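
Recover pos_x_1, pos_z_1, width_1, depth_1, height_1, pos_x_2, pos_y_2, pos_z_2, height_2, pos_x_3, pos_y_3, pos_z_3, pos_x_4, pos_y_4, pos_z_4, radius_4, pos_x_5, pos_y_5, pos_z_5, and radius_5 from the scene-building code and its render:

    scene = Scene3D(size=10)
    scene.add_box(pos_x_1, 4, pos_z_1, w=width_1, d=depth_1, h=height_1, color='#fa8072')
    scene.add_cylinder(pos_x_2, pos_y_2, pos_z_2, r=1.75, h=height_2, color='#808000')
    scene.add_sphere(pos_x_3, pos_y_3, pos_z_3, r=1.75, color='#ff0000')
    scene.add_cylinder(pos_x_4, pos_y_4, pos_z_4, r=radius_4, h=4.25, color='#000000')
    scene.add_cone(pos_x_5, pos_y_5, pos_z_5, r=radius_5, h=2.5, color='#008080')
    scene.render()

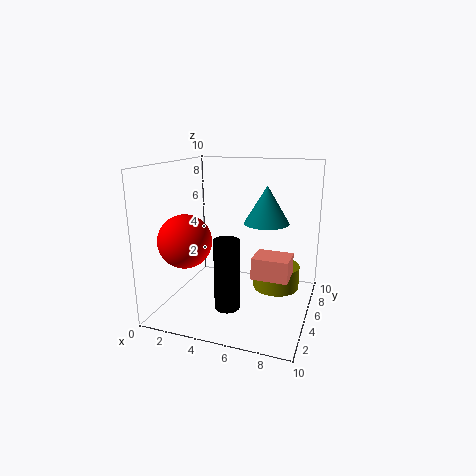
pos_x_1 = 6.25; pos_z_1 = 2.5; width_1 = 2.5; depth_1 = 2; height_1 = 1.5; pos_x_2 = 7.25; pos_y_2 = 7.5; pos_z_2 = 0.5; height_2 = 1.75; pos_x_3 = 2.25; pos_y_3 = 2.5; pos_z_3 = 5.25; pos_x_4 = 5.75; pos_y_4 = 1; pos_z_4 = 2; radius_4 = 0.75; pos_x_5 = 7; pos_y_5 = 5; pos_z_5 = 6.25; radius_5 = 1.5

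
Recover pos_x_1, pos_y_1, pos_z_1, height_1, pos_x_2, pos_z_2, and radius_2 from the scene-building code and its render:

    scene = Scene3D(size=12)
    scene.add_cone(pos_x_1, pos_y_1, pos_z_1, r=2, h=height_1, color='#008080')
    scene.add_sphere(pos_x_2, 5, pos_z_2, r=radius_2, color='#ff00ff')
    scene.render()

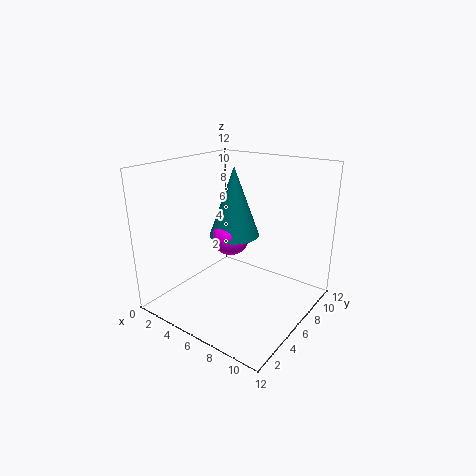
pos_x_1 = 6
pos_y_1 = 5.5
pos_z_1 = 6.5
height_1 = 5.5
pos_x_2 = 6
pos_z_2 = 6.5
radius_2 = 1.5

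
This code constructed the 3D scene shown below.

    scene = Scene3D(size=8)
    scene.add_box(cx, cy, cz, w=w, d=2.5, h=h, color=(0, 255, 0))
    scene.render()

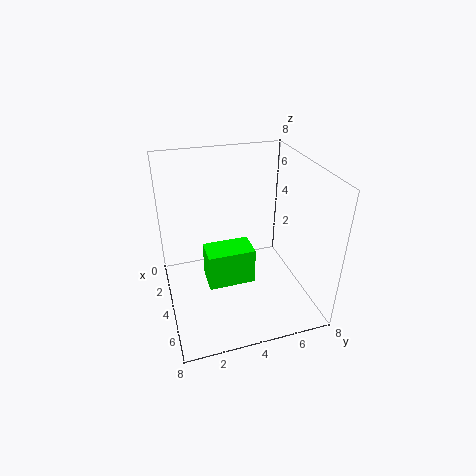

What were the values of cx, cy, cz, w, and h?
cx = 4; cy = 2; cz = 2; w = 1.5; h = 2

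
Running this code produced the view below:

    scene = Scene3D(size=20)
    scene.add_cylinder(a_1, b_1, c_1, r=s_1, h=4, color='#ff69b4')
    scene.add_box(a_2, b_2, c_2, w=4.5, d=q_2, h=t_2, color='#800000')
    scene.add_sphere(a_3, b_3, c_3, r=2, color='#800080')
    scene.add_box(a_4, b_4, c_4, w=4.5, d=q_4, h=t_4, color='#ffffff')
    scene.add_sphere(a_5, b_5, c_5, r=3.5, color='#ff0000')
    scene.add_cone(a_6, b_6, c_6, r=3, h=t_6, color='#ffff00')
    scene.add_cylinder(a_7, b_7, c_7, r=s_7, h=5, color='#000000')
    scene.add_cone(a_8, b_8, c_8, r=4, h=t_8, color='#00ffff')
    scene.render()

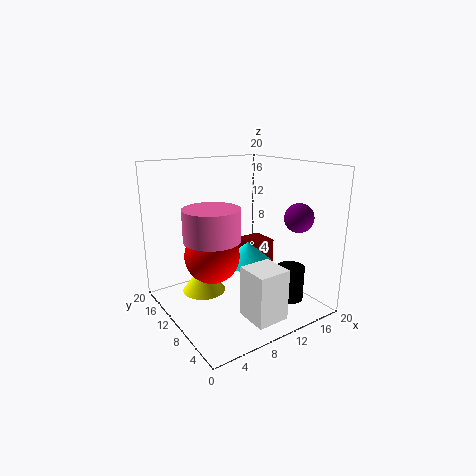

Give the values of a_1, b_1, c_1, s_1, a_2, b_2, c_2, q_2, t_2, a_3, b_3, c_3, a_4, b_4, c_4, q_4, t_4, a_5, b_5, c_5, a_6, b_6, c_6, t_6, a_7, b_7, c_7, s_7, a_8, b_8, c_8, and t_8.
a_1 = 4.5
b_1 = 7.5
c_1 = 11.5
s_1 = 3.5
a_2 = 15.5
b_2 = 14
c_2 = 0.5
q_2 = 4.5
t_2 = 6
a_3 = 16.5
b_3 = 5
c_3 = 13
a_4 = 8
b_4 = 2
c_4 = 0.5
q_4 = 4.5
t_4 = 7
a_5 = 5
b_5 = 8.5
c_5 = 9
a_6 = 5.5
b_6 = 12
c_6 = 2.5
t_6 = 4
a_7 = 16.5
b_7 = 6
c_7 = 0.5
s_7 = 2
a_8 = 15
b_8 = 14.5
c_8 = 3.5
t_8 = 3.5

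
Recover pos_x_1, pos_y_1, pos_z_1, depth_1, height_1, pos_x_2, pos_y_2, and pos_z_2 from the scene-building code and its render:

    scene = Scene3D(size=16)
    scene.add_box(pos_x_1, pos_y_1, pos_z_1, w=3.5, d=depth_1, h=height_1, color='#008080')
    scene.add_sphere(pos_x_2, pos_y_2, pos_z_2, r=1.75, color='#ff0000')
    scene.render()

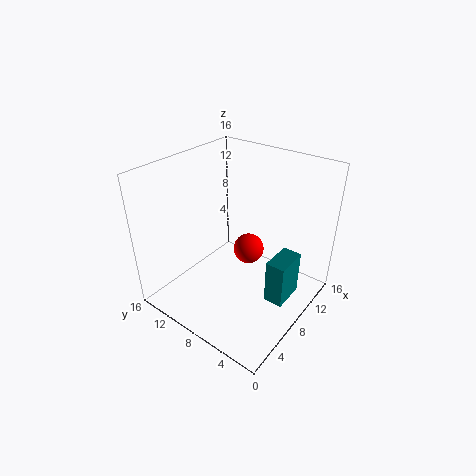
pos_x_1 = 6; pos_y_1 = 1; pos_z_1 = 3.25; depth_1 = 2; height_1 = 4.75; pos_x_2 = 9.75; pos_y_2 = 7.75; pos_z_2 = 5.75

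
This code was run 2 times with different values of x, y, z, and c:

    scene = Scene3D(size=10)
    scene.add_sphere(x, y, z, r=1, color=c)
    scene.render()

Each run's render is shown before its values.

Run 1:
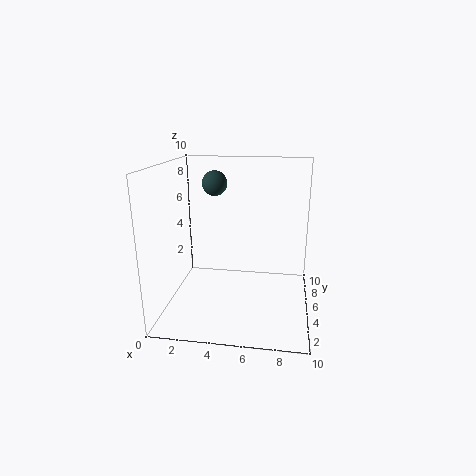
x = 2.5
y = 9
z = 8
c = 'darkslategray'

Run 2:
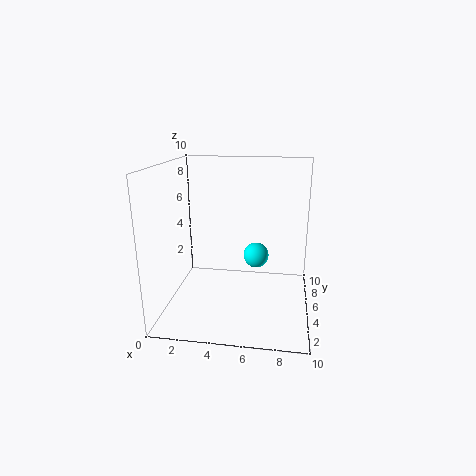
x = 6
y = 8
z = 2.5
c = 'cyan'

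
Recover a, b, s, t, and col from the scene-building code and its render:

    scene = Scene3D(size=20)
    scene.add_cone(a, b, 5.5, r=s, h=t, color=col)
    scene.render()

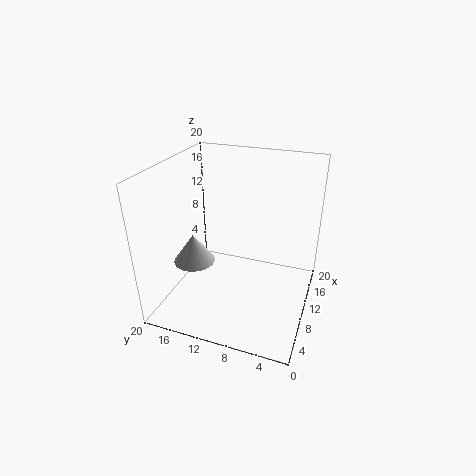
a = 9; b = 16.5; s = 3; t = 4.25; col = 'lightgray'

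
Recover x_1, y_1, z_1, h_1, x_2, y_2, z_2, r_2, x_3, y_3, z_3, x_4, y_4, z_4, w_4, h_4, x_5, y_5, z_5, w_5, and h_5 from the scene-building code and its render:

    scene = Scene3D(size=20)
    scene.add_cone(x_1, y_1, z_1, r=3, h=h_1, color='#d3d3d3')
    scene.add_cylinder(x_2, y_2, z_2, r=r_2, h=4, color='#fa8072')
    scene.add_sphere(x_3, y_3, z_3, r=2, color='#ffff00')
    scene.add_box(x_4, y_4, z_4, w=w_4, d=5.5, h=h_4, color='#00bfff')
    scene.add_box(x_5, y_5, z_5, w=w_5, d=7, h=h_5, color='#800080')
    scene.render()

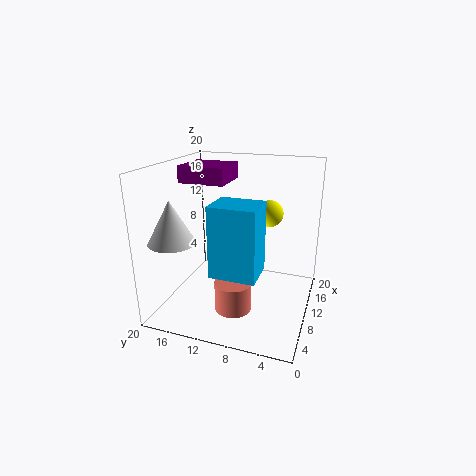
x_1 = 3.5
y_1 = 16.5
z_1 = 11
h_1 = 5.5
x_2 = 6.5
y_2 = 9.5
z_2 = 1
r_2 = 2.5
x_3 = 16
y_3 = 7
z_3 = 12
x_4 = 1
y_4 = 5
z_4 = 8.5
w_4 = 4.5
h_4 = 8.5
x_5 = 12
y_5 = 13
z_5 = 16.5
w_5 = 6.5
h_5 = 2.5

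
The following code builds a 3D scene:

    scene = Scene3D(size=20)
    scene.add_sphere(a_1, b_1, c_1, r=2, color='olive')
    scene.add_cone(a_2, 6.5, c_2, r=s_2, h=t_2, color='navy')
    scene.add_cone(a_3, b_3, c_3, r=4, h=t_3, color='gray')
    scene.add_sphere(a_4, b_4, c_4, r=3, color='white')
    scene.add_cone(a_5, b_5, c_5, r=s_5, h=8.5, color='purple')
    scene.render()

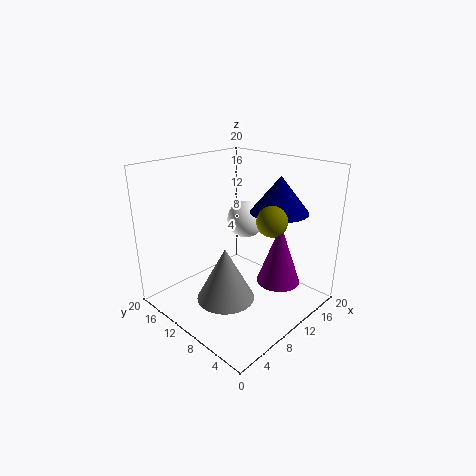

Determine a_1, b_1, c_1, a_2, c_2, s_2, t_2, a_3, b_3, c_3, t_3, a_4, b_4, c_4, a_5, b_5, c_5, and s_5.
a_1 = 11
b_1 = 5
c_1 = 13.5
a_2 = 14.5
c_2 = 13.5
s_2 = 4
t_2 = 5
a_3 = 7
b_3 = 9.5
c_3 = 2
t_3 = 7.5
a_4 = 17
b_4 = 15
c_4 = 9.5
a_5 = 13
b_5 = 5
c_5 = 4
s_5 = 3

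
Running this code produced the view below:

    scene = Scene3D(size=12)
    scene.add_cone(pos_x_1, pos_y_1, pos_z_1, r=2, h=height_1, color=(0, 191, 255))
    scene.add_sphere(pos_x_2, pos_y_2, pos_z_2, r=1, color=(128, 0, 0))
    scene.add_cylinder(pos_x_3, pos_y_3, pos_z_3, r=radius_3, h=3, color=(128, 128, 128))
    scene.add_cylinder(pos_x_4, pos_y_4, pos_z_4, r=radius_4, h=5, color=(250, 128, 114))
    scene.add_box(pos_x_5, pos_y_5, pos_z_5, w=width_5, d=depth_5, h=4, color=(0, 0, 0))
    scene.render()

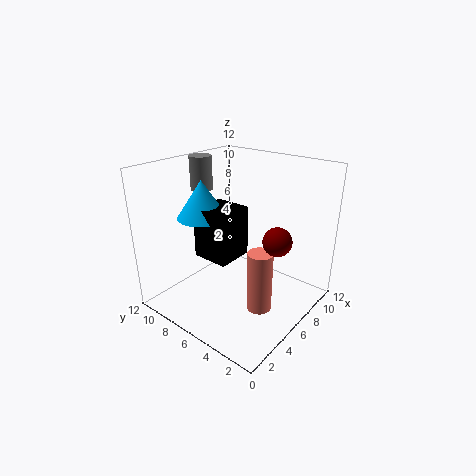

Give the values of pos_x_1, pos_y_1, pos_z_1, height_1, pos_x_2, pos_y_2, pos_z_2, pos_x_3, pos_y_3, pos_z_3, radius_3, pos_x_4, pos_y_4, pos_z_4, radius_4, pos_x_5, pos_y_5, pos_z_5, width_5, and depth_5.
pos_x_1 = 4
pos_y_1 = 8
pos_z_1 = 8
height_1 = 3
pos_x_2 = 4
pos_y_2 = 1
pos_z_2 = 8
pos_x_3 = 7
pos_y_3 = 11
pos_z_3 = 9
radius_3 = 1
pos_x_4 = 5
pos_y_4 = 3
pos_z_4 = 1
radius_4 = 1
pos_x_5 = 3
pos_y_5 = 5
pos_z_5 = 5
width_5 = 3
depth_5 = 3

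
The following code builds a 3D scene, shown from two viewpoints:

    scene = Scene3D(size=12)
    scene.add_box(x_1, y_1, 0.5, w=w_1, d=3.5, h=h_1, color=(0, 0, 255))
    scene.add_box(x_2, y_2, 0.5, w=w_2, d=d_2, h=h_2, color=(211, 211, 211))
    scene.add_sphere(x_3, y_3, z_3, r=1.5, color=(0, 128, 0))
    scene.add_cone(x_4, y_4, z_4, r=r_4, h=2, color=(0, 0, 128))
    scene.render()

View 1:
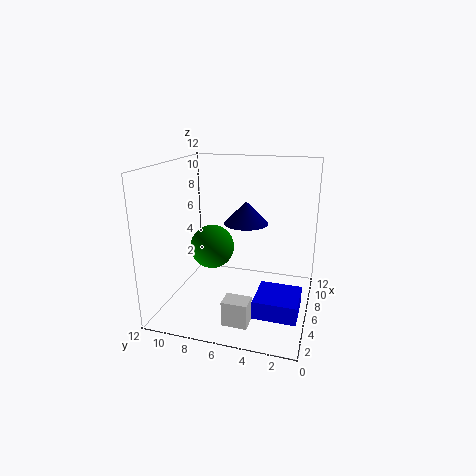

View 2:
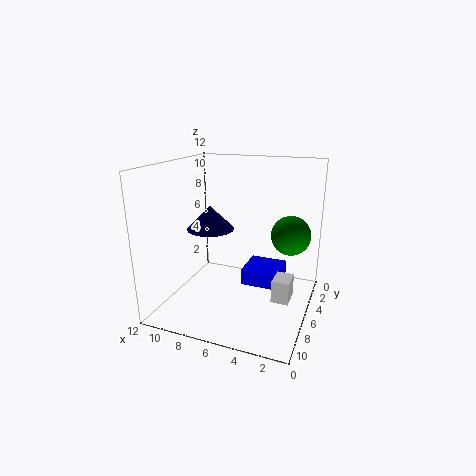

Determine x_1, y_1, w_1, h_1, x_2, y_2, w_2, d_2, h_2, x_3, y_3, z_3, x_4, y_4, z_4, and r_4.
x_1 = 3, y_1 = 0.5, w_1 = 3.5, h_1 = 1.5, x_2 = 1.5, y_2 = 4, w_2 = 1.5, d_2 = 2, h_2 = 2, x_3 = 1.5, y_3 = 6.5, z_3 = 7, x_4 = 8.5, y_4 = 6, z_4 = 6.5, r_4 = 2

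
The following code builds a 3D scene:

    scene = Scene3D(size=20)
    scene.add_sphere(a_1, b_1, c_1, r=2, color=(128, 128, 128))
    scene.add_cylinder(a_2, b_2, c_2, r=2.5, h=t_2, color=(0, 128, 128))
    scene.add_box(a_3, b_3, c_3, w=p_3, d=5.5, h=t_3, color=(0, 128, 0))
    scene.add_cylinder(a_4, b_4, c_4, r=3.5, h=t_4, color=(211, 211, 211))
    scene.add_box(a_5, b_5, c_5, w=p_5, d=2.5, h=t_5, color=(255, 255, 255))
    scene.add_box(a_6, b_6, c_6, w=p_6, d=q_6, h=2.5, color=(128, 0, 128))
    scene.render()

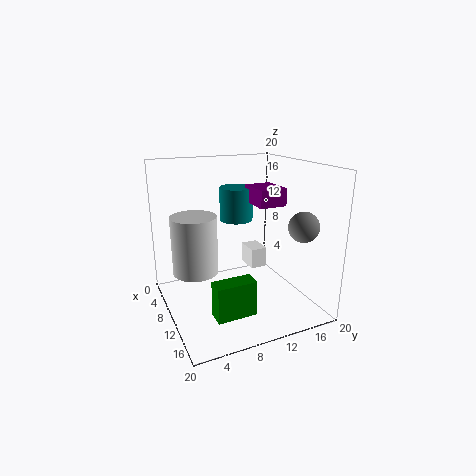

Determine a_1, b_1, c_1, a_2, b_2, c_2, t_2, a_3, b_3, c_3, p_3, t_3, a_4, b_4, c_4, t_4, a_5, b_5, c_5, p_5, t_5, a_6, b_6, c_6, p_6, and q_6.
a_1 = 16; b_1 = 16.5; c_1 = 12.5; a_2 = 5; b_2 = 12; c_2 = 11; t_2 = 5; a_3 = 12.5; b_3 = 5; c_3 = 0.5; p_3 = 2.5; t_3 = 5; a_4 = 4; b_4 = 5.5; c_4 = 3; t_4 = 9; a_5 = 5; b_5 = 13; c_5 = 4; p_5 = 3.5; t_5 = 3; a_6 = 6; b_6 = 13; c_6 = 14; p_6 = 5; q_6 = 4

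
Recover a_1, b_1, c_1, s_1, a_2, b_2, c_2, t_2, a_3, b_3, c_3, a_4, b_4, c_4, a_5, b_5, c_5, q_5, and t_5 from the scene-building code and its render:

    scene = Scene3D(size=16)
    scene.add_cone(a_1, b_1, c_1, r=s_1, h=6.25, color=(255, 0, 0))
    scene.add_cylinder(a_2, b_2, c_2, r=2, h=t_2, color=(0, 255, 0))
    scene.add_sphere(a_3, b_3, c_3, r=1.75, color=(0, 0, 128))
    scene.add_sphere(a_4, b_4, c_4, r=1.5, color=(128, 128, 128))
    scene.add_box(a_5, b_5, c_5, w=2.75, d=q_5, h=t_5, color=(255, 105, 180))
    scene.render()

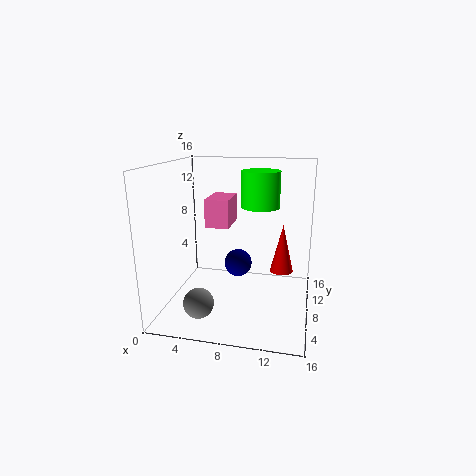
a_1 = 12.5; b_1 = 14; c_1 = 1.75; s_1 = 1.5; a_2 = 10.5; b_2 = 7.5; c_2 = 11.75; t_2 = 3.75; a_3 = 7; b_3 = 12.5; c_3 = 3; a_4 = 5.5; b_4 = 1.5; c_4 = 3.25; a_5 = 4; b_5 = 8.5; c_5 = 8.75; q_5 = 4.5; t_5 = 3.25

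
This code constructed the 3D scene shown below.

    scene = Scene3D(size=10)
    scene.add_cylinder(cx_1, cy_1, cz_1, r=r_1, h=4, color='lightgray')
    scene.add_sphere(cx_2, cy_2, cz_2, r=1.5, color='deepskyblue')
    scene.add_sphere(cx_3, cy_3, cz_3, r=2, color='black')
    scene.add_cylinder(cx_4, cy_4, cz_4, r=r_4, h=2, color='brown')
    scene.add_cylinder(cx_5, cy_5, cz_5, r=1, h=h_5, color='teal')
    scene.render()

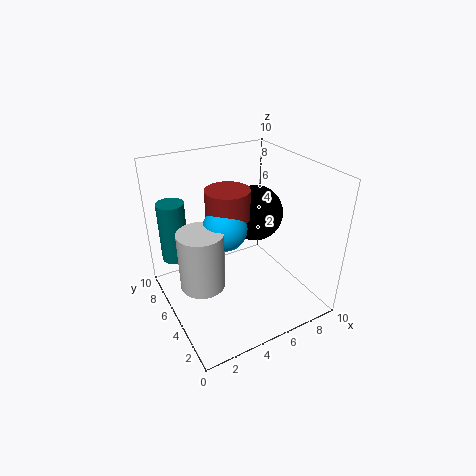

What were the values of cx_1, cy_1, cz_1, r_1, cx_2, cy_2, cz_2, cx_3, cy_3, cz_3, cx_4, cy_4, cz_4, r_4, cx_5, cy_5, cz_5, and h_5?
cx_1 = 2, cy_1 = 4.5, cz_1 = 2.5, r_1 = 1.5, cx_2 = 4, cy_2 = 5, cz_2 = 6, cx_3 = 7, cy_3 = 6, cz_3 = 6, cx_4 = 4.5, cy_4 = 5.5, cz_4 = 6.5, r_4 = 1.5, cx_5 = 1.5, cy_5 = 8.5, cz_5 = 2.5, h_5 = 4.5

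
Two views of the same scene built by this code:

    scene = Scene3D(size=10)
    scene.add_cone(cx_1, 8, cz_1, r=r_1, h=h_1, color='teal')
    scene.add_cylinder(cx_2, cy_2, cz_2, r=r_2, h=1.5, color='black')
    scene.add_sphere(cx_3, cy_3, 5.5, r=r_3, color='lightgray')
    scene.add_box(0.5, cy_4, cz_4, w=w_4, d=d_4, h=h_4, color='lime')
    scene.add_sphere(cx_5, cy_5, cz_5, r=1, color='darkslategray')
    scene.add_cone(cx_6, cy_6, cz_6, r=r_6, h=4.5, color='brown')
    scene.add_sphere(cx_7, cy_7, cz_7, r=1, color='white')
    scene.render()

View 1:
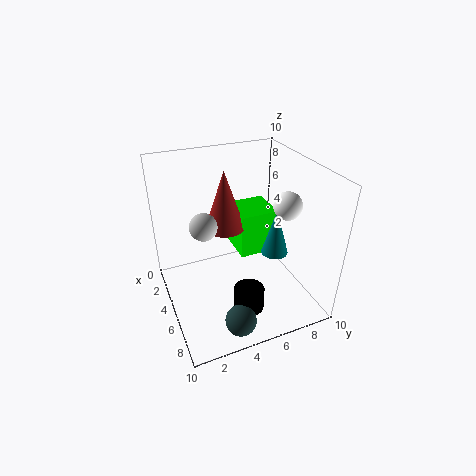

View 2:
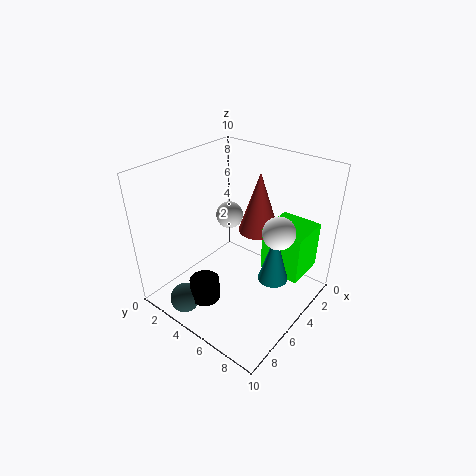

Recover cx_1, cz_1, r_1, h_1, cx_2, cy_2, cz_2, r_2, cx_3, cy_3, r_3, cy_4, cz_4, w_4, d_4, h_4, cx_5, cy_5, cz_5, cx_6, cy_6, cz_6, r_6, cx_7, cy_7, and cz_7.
cx_1 = 5, cz_1 = 3, r_1 = 1, h_1 = 3.5, cx_2 = 8, cy_2 = 4.5, cz_2 = 1.5, r_2 = 1, cx_3 = 3.5, cy_3 = 3, r_3 = 1, cy_4 = 6, cz_4 = 2, w_4 = 3, d_4 = 3, h_4 = 3.5, cx_5 = 9, cy_5 = 3.5, cz_5 = 1.5, cx_6 = 2.5, cy_6 = 5, cz_6 = 4.5, r_6 = 1.5, cx_7 = 5.5, cy_7 = 8.5, cz_7 = 7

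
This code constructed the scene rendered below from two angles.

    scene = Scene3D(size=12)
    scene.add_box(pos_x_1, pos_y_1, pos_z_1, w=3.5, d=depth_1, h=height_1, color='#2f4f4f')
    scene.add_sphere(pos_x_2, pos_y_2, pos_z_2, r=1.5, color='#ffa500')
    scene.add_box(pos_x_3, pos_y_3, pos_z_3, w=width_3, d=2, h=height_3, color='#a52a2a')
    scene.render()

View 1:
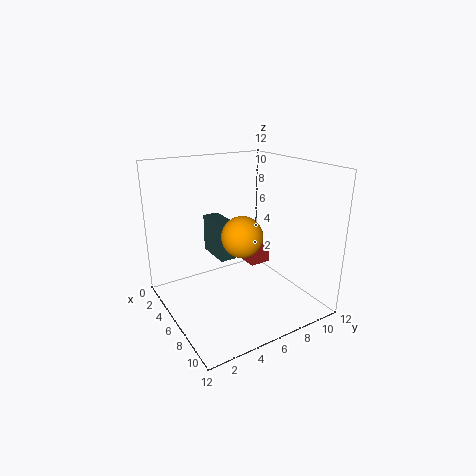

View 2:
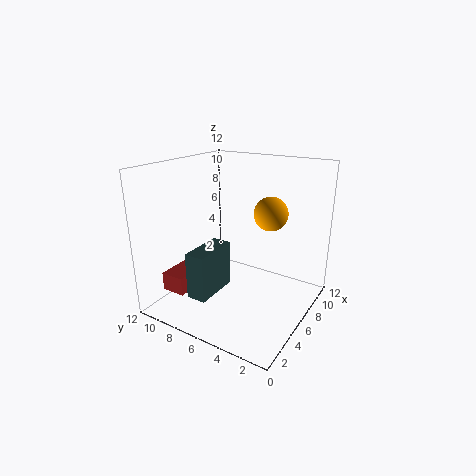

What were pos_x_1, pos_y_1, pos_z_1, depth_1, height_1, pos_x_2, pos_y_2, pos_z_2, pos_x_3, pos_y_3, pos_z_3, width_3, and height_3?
pos_x_1 = 0.5; pos_y_1 = 5.5; pos_z_1 = 3; depth_1 = 1.5; height_1 = 3.5; pos_x_2 = 9; pos_y_2 = 4.5; pos_z_2 = 7.5; pos_x_3 = 1.5; pos_y_3 = 8.5; pos_z_3 = 2; width_3 = 3; height_3 = 1.5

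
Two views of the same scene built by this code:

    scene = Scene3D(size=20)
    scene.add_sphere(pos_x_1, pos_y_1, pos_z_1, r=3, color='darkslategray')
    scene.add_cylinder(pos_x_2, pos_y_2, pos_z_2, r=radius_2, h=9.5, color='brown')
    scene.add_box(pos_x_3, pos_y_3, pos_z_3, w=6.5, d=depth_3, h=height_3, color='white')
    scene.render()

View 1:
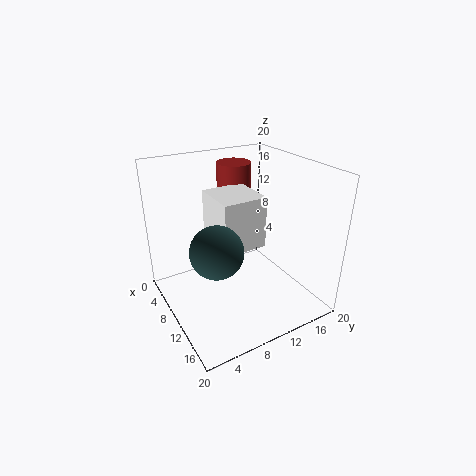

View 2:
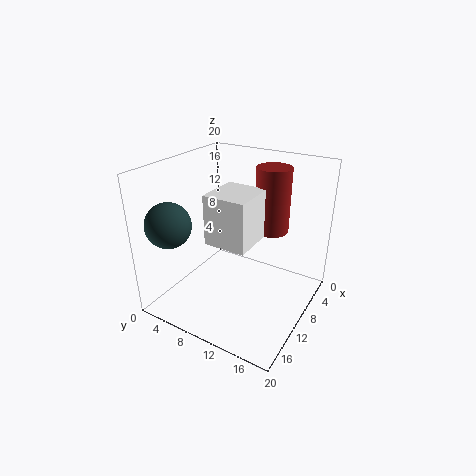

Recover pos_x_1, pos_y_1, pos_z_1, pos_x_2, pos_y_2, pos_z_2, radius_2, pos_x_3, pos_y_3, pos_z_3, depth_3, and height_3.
pos_x_1 = 16.5
pos_y_1 = 3.5
pos_z_1 = 13
pos_x_2 = 4.5
pos_y_2 = 12.5
pos_z_2 = 9.5
radius_2 = 2.5
pos_x_3 = 6.5
pos_y_3 = 6.5
pos_z_3 = 9.5
depth_3 = 6
height_3 = 7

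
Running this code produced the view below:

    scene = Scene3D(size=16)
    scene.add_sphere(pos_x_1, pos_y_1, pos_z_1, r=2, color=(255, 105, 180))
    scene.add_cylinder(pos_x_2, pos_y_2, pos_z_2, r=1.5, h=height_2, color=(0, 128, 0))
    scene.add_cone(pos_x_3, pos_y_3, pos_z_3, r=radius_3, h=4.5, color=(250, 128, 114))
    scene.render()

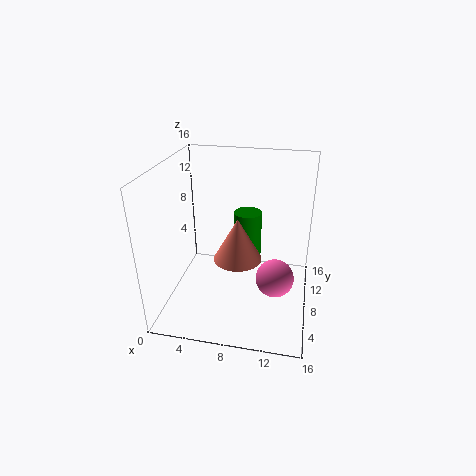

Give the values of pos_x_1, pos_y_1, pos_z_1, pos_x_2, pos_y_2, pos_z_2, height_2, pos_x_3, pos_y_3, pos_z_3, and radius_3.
pos_x_1 = 12.5; pos_y_1 = 5.5; pos_z_1 = 5; pos_x_2 = 9; pos_y_2 = 8.5; pos_z_2 = 5; height_2 = 6; pos_x_3 = 8.5; pos_y_3 = 5.5; pos_z_3 = 7; radius_3 = 2.5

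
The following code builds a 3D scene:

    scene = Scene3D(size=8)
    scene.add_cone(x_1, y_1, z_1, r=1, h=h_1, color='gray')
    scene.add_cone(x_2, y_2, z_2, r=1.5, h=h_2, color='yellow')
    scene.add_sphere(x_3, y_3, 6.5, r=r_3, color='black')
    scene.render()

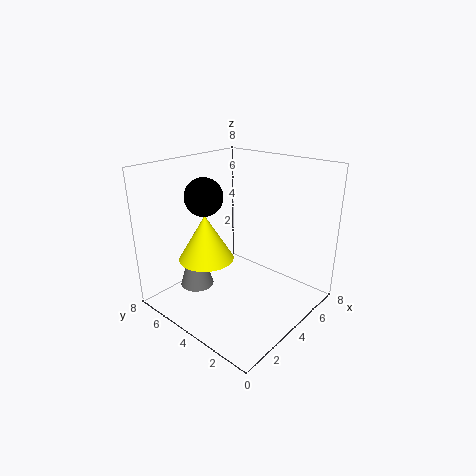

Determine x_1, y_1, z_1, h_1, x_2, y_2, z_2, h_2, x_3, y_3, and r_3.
x_1 = 3, y_1 = 6.5, z_1 = 0.5, h_1 = 3.5, x_2 = 2.5, y_2 = 5, z_2 = 3, h_2 = 2.5, x_3 = 2.5, y_3 = 5, r_3 = 1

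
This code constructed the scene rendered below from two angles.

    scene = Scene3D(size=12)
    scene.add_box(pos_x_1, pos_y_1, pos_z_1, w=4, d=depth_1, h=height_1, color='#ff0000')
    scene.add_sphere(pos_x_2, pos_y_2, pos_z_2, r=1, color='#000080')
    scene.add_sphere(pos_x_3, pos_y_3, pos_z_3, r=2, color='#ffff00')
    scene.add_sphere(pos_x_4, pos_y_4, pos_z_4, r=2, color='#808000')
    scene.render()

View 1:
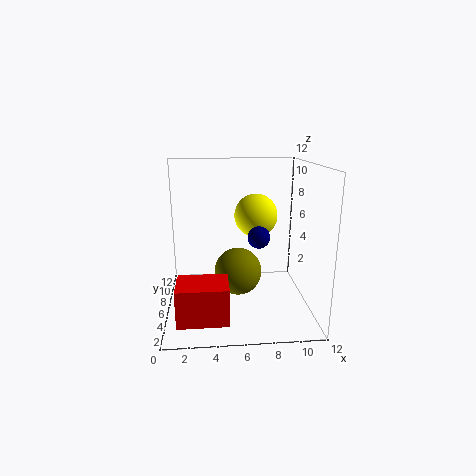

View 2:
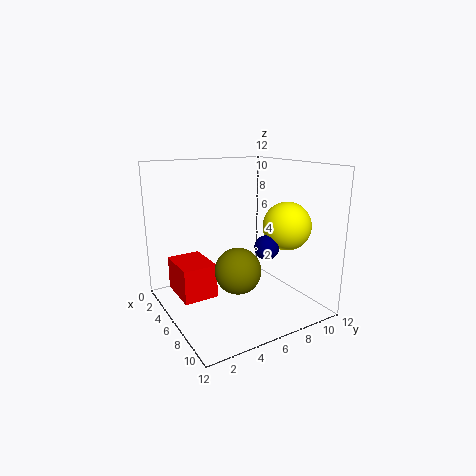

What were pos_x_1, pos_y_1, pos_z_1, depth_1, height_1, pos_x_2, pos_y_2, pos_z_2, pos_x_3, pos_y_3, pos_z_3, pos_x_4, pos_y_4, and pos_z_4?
pos_x_1 = 1, pos_y_1 = 1.5, pos_z_1 = 0.5, depth_1 = 3, height_1 = 3, pos_x_2 = 8, pos_y_2 = 7.5, pos_z_2 = 5.5, pos_x_3 = 8, pos_y_3 = 9.5, pos_z_3 = 7, pos_x_4 = 6, pos_y_4 = 6, pos_z_4 = 3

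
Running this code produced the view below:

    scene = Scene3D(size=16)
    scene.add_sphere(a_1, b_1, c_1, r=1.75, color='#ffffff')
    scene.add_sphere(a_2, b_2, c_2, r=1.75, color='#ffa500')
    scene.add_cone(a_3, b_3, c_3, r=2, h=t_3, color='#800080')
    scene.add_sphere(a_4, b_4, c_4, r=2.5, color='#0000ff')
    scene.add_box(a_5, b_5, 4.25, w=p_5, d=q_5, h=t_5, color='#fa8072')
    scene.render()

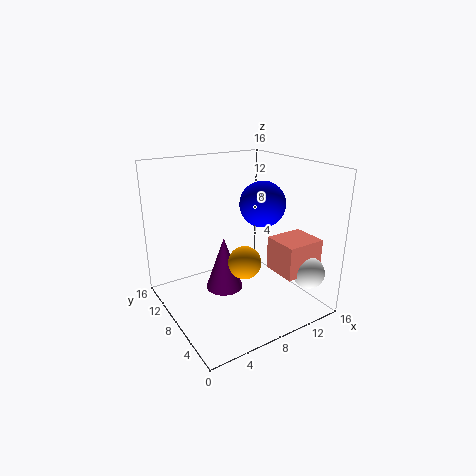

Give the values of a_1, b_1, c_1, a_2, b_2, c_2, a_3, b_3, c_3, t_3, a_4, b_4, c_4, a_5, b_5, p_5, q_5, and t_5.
a_1 = 13.75, b_1 = 2.5, c_1 = 4.5, a_2 = 7.25, b_2 = 5.5, c_2 = 6.25, a_3 = 5.75, b_3 = 7.25, c_3 = 3, t_3 = 5.75, a_4 = 10.5, b_4 = 7, c_4 = 11.75, a_5 = 11, b_5 = 2.5, p_5 = 4.5, q_5 = 4, t_5 = 3.75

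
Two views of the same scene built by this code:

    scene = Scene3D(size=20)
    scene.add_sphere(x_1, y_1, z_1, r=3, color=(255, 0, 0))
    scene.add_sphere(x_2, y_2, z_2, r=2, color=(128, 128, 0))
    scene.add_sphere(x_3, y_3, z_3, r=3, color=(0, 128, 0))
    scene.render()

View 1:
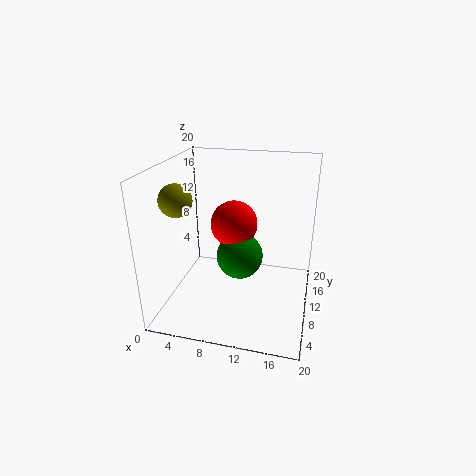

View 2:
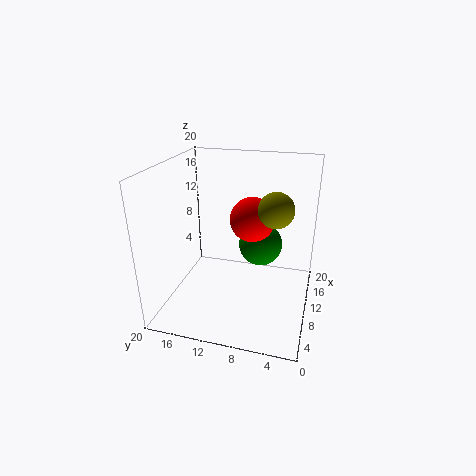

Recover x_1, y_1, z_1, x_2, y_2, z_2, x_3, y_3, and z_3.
x_1 = 10
y_1 = 8
z_1 = 13
x_2 = 4
y_2 = 4
z_2 = 17
x_3 = 11
y_3 = 7
z_3 = 9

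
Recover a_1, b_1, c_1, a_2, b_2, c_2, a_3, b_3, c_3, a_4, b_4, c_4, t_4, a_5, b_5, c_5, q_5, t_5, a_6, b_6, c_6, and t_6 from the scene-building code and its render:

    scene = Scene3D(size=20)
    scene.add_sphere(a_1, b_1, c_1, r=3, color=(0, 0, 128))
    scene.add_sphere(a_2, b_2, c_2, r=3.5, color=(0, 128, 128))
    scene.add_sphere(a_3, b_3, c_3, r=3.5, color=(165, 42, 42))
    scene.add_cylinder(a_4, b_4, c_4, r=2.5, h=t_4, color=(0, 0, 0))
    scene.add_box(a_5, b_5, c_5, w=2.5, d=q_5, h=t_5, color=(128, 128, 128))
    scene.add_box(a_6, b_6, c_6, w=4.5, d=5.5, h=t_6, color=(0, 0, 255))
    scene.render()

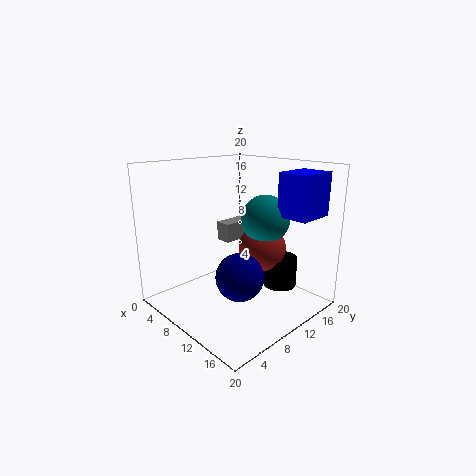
a_1 = 14.5
b_1 = 6
c_1 = 7
a_2 = 11
b_2 = 14.5
c_2 = 12
a_3 = 10.5
b_3 = 14.5
c_3 = 7.5
a_4 = 12.5
b_4 = 16.5
c_4 = 1.5
t_4 = 4.5
a_5 = 2
b_5 = 13
c_5 = 7
q_5 = 5
t_5 = 3
a_6 = 13.5
b_6 = 14
c_6 = 13
t_6 = 6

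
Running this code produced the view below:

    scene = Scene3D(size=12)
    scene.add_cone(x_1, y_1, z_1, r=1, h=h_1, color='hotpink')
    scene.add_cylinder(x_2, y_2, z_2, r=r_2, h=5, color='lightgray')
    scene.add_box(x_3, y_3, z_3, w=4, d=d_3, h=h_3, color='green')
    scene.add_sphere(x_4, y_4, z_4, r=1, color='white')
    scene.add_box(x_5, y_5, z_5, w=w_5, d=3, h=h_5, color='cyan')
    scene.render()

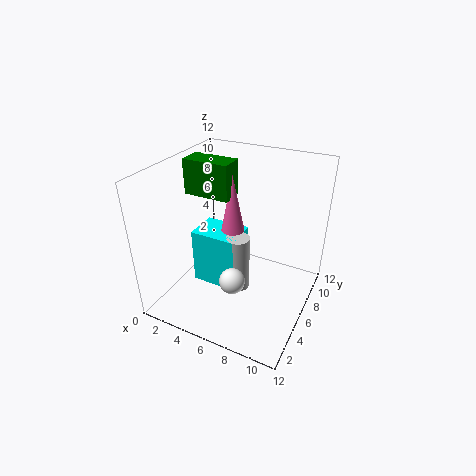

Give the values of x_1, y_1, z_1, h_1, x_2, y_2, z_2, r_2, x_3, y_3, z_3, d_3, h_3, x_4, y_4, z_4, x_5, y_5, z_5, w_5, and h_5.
x_1 = 5; y_1 = 7; z_1 = 6; h_1 = 5; x_2 = 6; y_2 = 6; z_2 = 1; r_2 = 1; x_3 = 1; y_3 = 6; z_3 = 9; d_3 = 2; h_3 = 3; x_4 = 7; y_4 = 3; z_4 = 4; x_5 = 2; y_5 = 5; z_5 = 1; w_5 = 4; h_5 = 5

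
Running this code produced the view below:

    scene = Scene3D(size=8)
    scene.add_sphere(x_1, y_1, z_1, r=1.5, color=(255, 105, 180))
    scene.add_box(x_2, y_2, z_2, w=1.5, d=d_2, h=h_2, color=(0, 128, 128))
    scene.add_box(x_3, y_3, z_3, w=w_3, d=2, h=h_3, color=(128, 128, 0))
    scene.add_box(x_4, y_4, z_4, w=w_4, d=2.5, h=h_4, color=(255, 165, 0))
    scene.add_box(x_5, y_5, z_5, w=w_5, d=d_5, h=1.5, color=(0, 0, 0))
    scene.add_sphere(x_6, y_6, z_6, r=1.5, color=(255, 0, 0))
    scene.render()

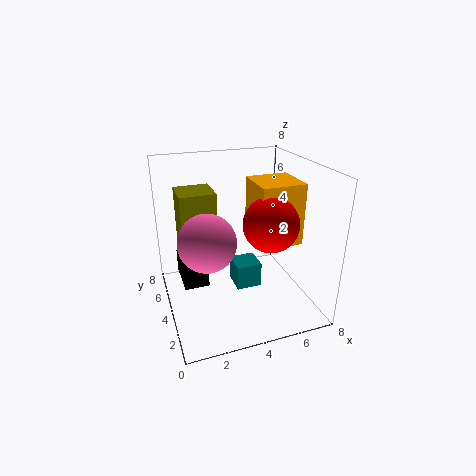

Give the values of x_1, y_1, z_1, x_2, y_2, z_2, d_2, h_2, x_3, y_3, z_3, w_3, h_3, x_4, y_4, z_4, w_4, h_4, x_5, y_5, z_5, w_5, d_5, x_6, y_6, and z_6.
x_1 = 2
y_1 = 3
z_1 = 4.5
x_2 = 4
y_2 = 4
z_2 = 0.5
d_2 = 1.5
h_2 = 1.5
x_3 = 1
y_3 = 4.5
z_3 = 3
w_3 = 2
h_3 = 3.5
x_4 = 5
y_4 = 3
z_4 = 3.5
w_4 = 2.5
h_4 = 3.5
x_5 = 1
y_5 = 5
z_5 = 0.5
w_5 = 1.5
d_5 = 2.5
x_6 = 5.5
y_6 = 3
z_6 = 5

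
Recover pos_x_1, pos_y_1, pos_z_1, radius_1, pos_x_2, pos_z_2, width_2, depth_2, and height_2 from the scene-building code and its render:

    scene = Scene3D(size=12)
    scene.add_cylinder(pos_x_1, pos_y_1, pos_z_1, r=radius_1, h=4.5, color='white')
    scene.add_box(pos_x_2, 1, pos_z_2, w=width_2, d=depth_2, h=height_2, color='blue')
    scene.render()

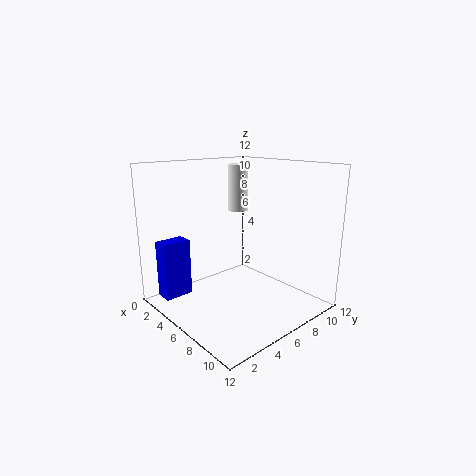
pos_x_1 = 1.5
pos_y_1 = 10
pos_z_1 = 7
radius_1 = 1
pos_x_2 = 1
pos_z_2 = 0.5
width_2 = 1.5
depth_2 = 2.5
height_2 = 5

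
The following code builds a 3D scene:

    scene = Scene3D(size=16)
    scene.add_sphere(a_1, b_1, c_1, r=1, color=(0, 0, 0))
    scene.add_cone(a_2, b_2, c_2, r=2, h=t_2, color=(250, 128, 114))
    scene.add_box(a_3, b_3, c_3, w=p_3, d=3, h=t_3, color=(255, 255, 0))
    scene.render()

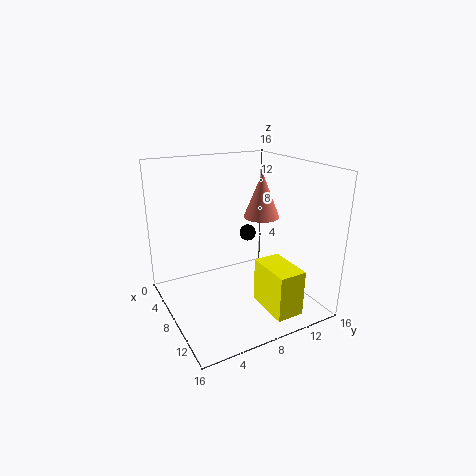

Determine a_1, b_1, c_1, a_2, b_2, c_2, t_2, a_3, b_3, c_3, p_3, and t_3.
a_1 = 5; b_1 = 11; c_1 = 7; a_2 = 8; b_2 = 11; c_2 = 10; t_2 = 5; a_3 = 10; b_3 = 9; c_3 = 1; p_3 = 5; t_3 = 5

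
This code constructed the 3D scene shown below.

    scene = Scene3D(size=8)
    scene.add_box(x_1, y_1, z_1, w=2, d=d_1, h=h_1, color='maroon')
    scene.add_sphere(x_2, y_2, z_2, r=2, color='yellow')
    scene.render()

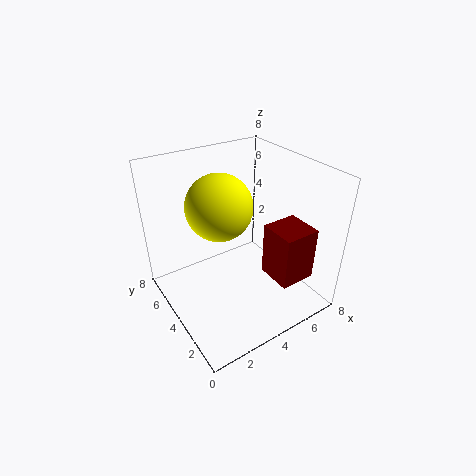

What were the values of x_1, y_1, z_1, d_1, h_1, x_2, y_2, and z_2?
x_1 = 5; y_1 = 1; z_1 = 2; d_1 = 2; h_1 = 3; x_2 = 4; y_2 = 6; z_2 = 5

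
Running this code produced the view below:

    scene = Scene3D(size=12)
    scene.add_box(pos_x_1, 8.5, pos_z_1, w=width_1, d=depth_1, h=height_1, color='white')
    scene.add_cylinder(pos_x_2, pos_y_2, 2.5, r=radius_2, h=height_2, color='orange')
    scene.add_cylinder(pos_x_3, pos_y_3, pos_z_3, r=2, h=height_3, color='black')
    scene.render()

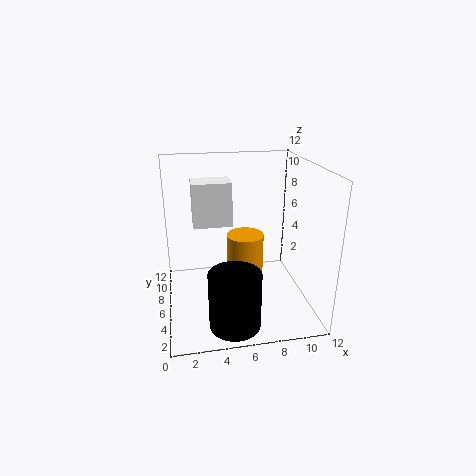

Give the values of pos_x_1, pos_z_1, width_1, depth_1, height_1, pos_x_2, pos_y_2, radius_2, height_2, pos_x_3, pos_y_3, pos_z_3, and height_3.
pos_x_1 = 2.5, pos_z_1 = 6, width_1 = 3.5, depth_1 = 2.5, height_1 = 4, pos_x_2 = 6.5, pos_y_2 = 5.5, radius_2 = 1.5, height_2 = 4, pos_x_3 = 5, pos_y_3 = 2, pos_z_3 = 0.5, height_3 = 4.5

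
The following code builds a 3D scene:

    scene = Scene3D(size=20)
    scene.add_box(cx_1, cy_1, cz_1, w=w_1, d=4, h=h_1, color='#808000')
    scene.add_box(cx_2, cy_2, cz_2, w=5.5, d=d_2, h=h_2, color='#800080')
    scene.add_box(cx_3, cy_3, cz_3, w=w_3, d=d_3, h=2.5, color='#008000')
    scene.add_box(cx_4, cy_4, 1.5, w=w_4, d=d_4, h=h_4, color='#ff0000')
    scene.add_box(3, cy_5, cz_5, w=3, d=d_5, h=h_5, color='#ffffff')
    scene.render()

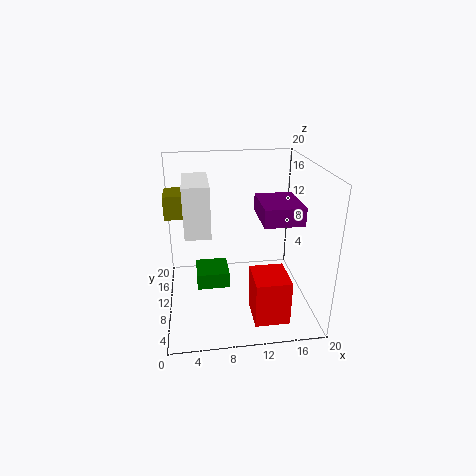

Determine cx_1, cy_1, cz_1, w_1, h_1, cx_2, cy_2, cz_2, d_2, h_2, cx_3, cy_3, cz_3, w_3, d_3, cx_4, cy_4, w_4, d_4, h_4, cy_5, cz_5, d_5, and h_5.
cx_1 = 0.5; cy_1 = 8; cz_1 = 14; w_1 = 4.5; h_1 = 3; cx_2 = 13; cy_2 = 7; cz_2 = 12.5; d_2 = 7; h_2 = 2.5; cx_3 = 4; cy_3 = 12; cz_3 = 0.5; w_3 = 5; d_3 = 5; cx_4 = 11; cy_4 = 1.5; w_4 = 4.5; d_4 = 5; h_4 = 6; cy_5 = 3; cz_5 = 13.5; d_5 = 6.5; h_5 = 6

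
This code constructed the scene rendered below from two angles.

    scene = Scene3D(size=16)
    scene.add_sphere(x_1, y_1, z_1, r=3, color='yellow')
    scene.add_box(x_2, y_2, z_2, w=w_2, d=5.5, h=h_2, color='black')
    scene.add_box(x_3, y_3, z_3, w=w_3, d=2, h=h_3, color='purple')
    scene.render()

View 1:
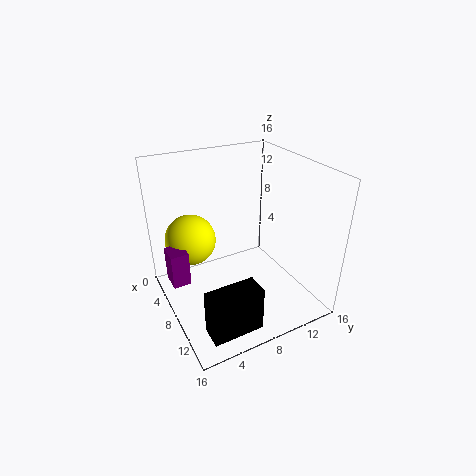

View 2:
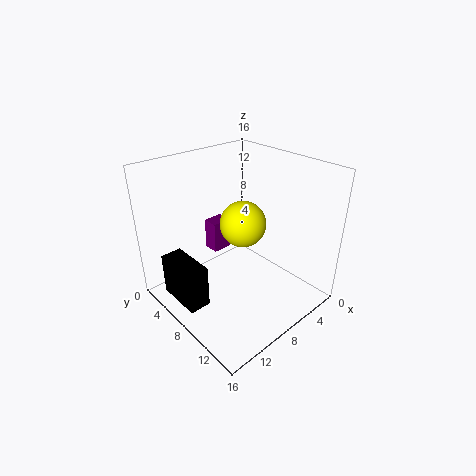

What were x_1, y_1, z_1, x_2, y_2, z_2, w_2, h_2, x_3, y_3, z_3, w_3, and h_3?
x_1 = 3.5
y_1 = 4
z_1 = 6.5
x_2 = 12
y_2 = 2
z_2 = 0.5
w_2 = 2.5
h_2 = 5
x_3 = 4.5
y_3 = 0.5
z_3 = 3
w_3 = 2.5
h_3 = 4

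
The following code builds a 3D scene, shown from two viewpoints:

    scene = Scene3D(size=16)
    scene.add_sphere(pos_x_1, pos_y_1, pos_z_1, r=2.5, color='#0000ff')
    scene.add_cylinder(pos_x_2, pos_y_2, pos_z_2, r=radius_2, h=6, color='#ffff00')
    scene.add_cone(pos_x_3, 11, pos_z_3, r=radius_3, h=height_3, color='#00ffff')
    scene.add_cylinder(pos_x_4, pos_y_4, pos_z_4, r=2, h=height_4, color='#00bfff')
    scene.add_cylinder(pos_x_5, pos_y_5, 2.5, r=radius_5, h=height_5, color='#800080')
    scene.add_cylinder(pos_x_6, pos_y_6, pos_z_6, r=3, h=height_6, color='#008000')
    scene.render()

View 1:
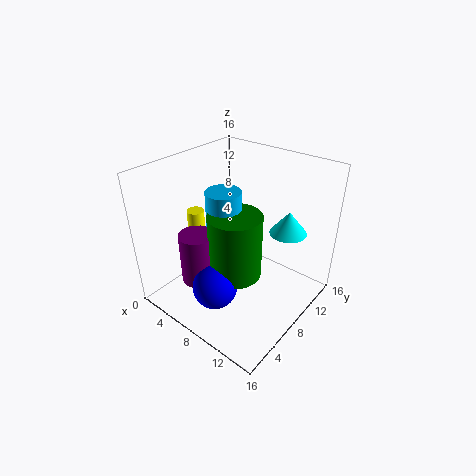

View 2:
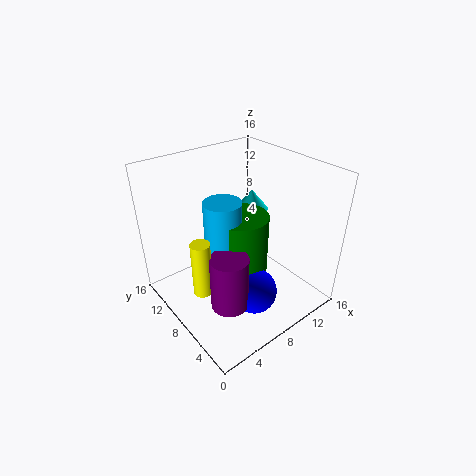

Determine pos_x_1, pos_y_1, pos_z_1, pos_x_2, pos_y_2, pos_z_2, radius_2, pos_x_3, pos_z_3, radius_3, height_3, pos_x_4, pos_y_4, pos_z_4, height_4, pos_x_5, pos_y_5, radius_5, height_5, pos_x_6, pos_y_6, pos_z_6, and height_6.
pos_x_1 = 7.5; pos_y_1 = 4.5; pos_z_1 = 3; pos_x_2 = 2.5; pos_y_2 = 7; pos_z_2 = 4; radius_2 = 1; pos_x_3 = 12.5; pos_z_3 = 9; radius_3 = 2; height_3 = 2.5; pos_x_4 = 6; pos_y_4 = 8; pos_z_4 = 6.5; height_4 = 6.5; pos_x_5 = 4.5; pos_y_5 = 5; radius_5 = 2; height_5 = 6; pos_x_6 = 8; pos_y_6 = 7.5; pos_z_6 = 3.5; height_6 = 7.5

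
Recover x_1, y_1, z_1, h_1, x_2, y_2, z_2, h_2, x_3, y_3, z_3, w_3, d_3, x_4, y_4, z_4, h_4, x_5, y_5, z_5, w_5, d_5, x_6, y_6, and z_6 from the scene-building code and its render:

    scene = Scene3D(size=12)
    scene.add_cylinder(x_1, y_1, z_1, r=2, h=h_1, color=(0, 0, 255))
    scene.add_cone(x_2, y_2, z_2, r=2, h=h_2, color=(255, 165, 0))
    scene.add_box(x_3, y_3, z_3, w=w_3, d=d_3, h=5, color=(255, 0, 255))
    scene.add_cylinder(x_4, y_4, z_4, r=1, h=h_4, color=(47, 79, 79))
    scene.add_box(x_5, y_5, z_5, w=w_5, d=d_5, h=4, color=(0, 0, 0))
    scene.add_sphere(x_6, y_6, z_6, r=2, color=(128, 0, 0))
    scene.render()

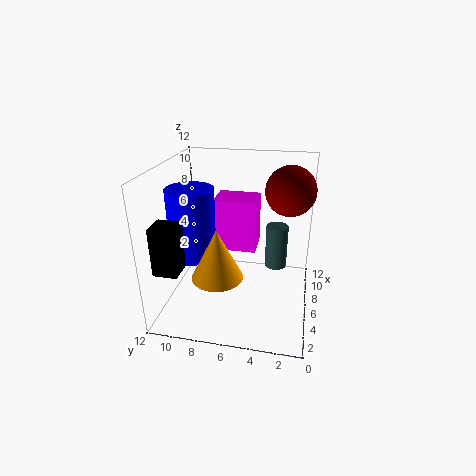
x_1 = 6, y_1 = 10, z_1 = 4, h_1 = 6, x_2 = 3, y_2 = 7, z_2 = 4, h_2 = 4, x_3 = 9, y_3 = 5, z_3 = 3, w_3 = 3, d_3 = 4, x_4 = 9, y_4 = 3, z_4 = 2, h_4 = 4, x_5 = 2, y_5 = 10, z_5 = 4, w_5 = 2, d_5 = 2, x_6 = 7, y_6 = 2, z_6 = 10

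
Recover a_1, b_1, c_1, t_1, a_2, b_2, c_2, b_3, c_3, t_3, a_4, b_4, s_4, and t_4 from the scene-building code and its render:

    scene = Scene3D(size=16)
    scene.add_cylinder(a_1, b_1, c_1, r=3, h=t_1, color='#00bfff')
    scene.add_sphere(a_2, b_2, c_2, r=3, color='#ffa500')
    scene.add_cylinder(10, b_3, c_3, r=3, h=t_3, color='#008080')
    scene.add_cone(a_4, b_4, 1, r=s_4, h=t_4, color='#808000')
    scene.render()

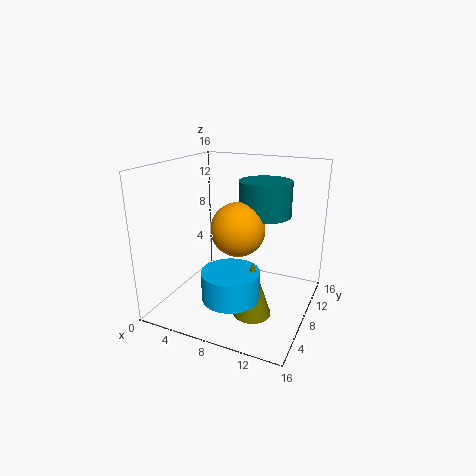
a_1 = 9
b_1 = 4
c_1 = 3
t_1 = 3
a_2 = 8
b_2 = 8
c_2 = 9
b_3 = 11
c_3 = 10
t_3 = 4
a_4 = 11
b_4 = 5
s_4 = 2
t_4 = 6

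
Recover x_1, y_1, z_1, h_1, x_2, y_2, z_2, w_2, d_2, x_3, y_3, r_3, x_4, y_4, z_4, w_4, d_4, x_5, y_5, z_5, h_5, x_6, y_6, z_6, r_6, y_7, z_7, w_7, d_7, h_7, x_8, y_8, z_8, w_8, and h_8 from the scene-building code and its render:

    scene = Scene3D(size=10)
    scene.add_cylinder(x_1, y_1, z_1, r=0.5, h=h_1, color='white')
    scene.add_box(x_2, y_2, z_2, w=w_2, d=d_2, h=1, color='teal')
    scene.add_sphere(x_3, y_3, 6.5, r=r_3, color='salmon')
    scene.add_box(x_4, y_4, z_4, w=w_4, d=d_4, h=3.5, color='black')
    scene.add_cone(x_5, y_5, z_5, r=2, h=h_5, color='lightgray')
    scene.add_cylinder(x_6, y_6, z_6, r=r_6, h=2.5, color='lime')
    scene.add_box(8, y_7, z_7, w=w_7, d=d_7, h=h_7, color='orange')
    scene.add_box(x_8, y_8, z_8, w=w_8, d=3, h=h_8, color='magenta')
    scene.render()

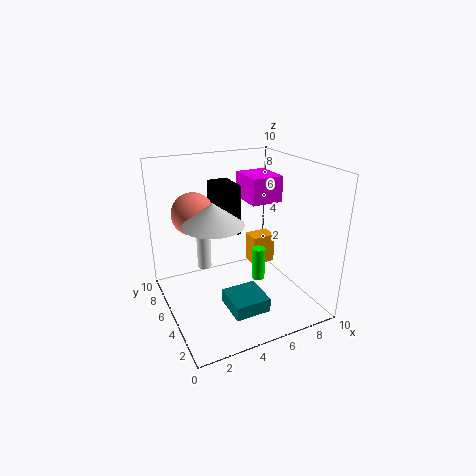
x_1 = 3, y_1 = 6.5, z_1 = 2.5, h_1 = 2.5, x_2 = 3.5, y_2 = 2, z_2 = 0.5, w_2 = 2.5, d_2 = 2.5, x_3 = 2.5, y_3 = 7, r_3 = 1.5, x_4 = 4, y_4 = 5.5, z_4 = 5, w_4 = 1.5, d_4 = 2.5, x_5 = 3, y_5 = 4.5, z_5 = 6.5, h_5 = 1.5, x_6 = 7, y_6 = 5.5, z_6 = 1, r_6 = 0.5, y_7 = 8, z_7 = 0.5, w_7 = 2, d_7 = 1.5, h_7 = 2.5, x_8 = 7, y_8 = 6.5, z_8 = 6.5, w_8 = 2.5, h_8 = 2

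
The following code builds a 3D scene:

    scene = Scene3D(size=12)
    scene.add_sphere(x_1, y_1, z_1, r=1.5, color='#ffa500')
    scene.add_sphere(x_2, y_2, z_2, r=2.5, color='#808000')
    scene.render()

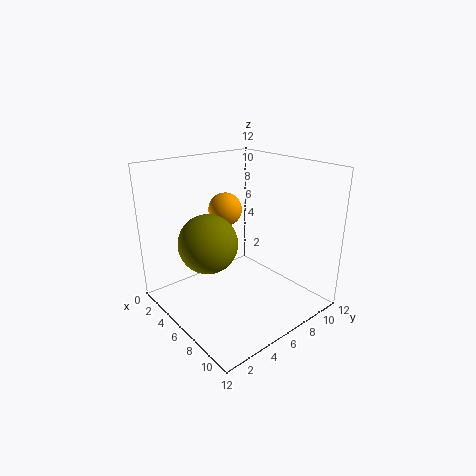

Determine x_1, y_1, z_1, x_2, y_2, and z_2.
x_1 = 3
y_1 = 7
z_1 = 7.5
x_2 = 4.5
y_2 = 4
z_2 = 5.5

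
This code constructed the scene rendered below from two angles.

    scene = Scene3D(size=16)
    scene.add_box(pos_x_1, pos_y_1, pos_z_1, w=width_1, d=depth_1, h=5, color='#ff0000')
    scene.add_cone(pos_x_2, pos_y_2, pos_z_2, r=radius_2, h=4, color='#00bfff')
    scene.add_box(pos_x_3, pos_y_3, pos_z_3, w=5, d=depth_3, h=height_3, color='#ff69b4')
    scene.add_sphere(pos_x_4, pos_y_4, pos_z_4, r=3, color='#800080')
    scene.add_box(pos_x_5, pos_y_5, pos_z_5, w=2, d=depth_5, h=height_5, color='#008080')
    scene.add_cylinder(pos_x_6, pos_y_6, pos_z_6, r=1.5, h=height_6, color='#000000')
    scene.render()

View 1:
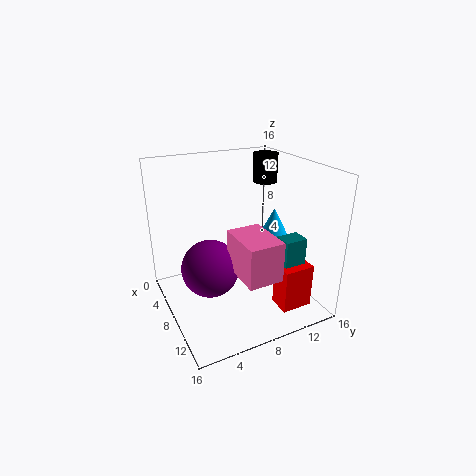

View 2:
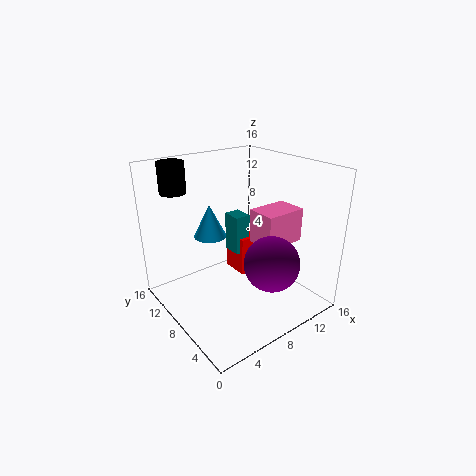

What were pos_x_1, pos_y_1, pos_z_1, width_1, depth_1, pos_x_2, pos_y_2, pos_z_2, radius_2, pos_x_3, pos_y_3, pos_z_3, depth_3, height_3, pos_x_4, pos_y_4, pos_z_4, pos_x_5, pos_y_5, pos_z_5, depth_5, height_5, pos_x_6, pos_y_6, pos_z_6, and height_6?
pos_x_1 = 11, pos_y_1 = 11, pos_z_1 = 0.5, width_1 = 2.5, depth_1 = 3.5, pos_x_2 = 7.5, pos_y_2 = 13, pos_z_2 = 6.5, radius_2 = 2, pos_x_3 = 10.5, pos_y_3 = 5.5, pos_z_3 = 6.5, depth_3 = 3.5, height_3 = 4, pos_x_4 = 9.5, pos_y_4 = 4, pos_z_4 = 6, pos_x_5 = 10.5, pos_y_5 = 11.5, pos_z_5 = 3.5, depth_5 = 2.5, height_5 = 5, pos_x_6 = 3.5, pos_y_6 = 14, pos_z_6 = 12.5, height_6 = 3.5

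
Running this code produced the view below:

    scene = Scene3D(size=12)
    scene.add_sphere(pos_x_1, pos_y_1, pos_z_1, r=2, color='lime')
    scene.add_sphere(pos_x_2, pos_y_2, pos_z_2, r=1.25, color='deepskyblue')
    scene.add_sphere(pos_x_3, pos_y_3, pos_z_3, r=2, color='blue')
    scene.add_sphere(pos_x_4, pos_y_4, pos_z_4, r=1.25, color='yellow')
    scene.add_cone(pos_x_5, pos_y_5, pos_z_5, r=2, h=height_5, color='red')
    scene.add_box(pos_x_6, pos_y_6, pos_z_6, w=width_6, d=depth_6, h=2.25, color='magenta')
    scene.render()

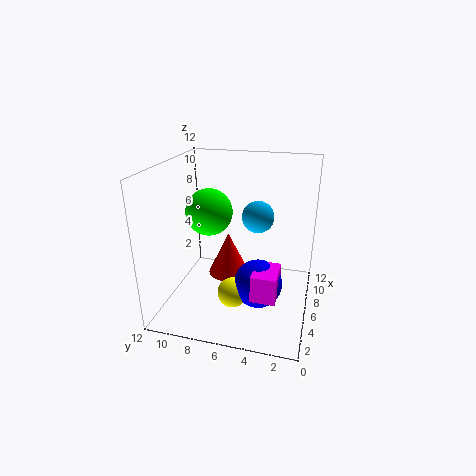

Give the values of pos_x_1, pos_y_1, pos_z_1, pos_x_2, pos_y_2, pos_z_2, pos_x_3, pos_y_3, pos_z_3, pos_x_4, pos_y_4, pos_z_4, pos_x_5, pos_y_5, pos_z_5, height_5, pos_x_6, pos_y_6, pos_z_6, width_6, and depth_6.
pos_x_1 = 6.75; pos_y_1 = 8.75; pos_z_1 = 7.75; pos_x_2 = 5.5; pos_y_2 = 4.25; pos_z_2 = 8.25; pos_x_3 = 5; pos_y_3 = 4; pos_z_3 = 2.5; pos_x_4 = 4.25; pos_y_4 = 6; pos_z_4 = 1.75; pos_x_5 = 9.75; pos_y_5 = 8; pos_z_5 = 0.25; height_5 = 4.25; pos_x_6 = 3; pos_y_6 = 2.25; pos_z_6 = 2; width_6 = 2.75; depth_6 = 2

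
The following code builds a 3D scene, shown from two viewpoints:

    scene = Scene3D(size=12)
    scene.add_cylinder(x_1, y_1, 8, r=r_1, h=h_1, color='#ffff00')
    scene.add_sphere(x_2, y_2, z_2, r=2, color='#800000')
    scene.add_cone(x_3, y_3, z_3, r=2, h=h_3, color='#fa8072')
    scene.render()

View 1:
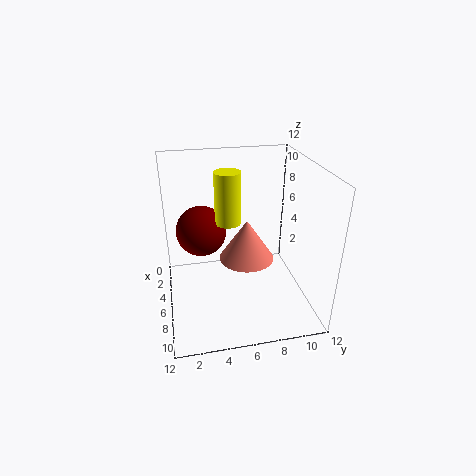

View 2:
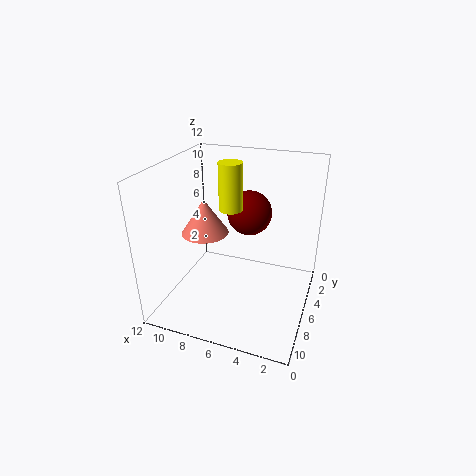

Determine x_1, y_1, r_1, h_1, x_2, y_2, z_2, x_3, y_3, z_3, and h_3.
x_1 = 7; y_1 = 5; r_1 = 1; h_1 = 4; x_2 = 6; y_2 = 3; z_2 = 7; x_3 = 9; y_3 = 6; z_3 = 6; h_3 = 3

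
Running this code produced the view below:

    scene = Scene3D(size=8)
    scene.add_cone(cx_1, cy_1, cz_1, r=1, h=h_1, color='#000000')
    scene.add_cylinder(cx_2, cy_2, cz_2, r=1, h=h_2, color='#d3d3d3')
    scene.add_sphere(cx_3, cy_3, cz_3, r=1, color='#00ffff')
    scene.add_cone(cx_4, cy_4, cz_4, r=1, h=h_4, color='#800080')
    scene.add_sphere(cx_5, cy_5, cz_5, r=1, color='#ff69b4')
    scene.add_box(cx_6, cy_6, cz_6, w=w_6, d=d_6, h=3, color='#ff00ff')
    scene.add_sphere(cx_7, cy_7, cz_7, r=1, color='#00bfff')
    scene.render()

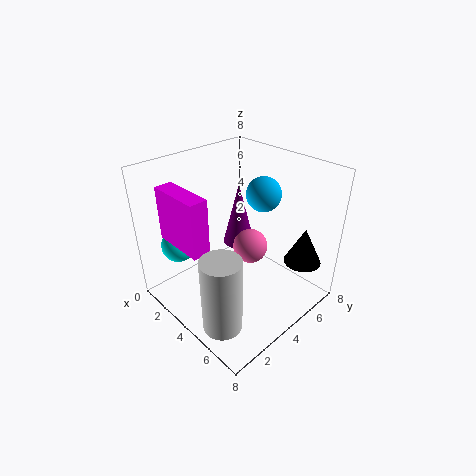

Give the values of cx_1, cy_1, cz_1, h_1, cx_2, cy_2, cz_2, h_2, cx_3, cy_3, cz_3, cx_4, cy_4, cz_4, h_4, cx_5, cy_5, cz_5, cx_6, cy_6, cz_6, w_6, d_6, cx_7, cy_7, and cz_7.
cx_1 = 7, cy_1 = 6, cz_1 = 3, h_1 = 2, cx_2 = 6, cy_2 = 1, cz_2 = 1, h_2 = 4, cx_3 = 1, cy_3 = 2, cz_3 = 3, cx_4 = 2, cy_4 = 6, cz_4 = 2, h_4 = 4, cx_5 = 4, cy_5 = 5, cz_5 = 3, cx_6 = 1, cy_6 = 1, cz_6 = 4, w_6 = 3, d_6 = 1, cx_7 = 4, cy_7 = 6, cz_7 = 6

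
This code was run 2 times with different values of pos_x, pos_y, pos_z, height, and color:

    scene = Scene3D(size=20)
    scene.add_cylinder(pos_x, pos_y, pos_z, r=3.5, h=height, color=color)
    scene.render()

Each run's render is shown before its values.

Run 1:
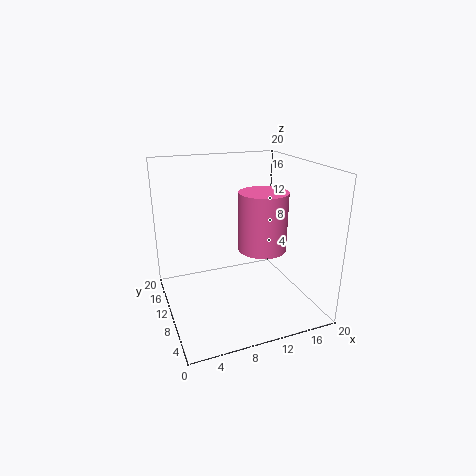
pos_x = 14
pos_y = 10.5
pos_z = 7.5
height = 8.5
color = 'hotpink'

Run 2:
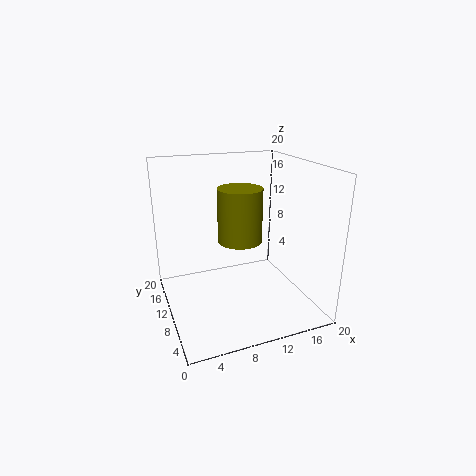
pos_x = 12.5
pos_y = 15.5
pos_z = 7
height = 8.5
color = 'olive'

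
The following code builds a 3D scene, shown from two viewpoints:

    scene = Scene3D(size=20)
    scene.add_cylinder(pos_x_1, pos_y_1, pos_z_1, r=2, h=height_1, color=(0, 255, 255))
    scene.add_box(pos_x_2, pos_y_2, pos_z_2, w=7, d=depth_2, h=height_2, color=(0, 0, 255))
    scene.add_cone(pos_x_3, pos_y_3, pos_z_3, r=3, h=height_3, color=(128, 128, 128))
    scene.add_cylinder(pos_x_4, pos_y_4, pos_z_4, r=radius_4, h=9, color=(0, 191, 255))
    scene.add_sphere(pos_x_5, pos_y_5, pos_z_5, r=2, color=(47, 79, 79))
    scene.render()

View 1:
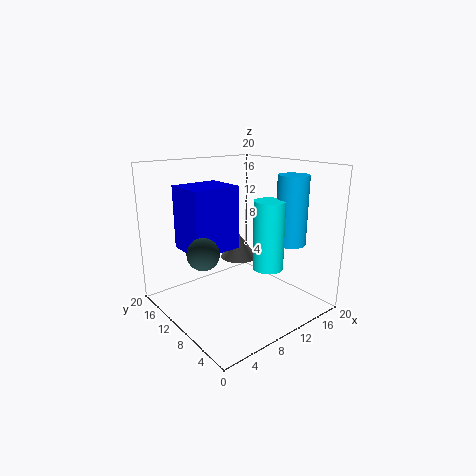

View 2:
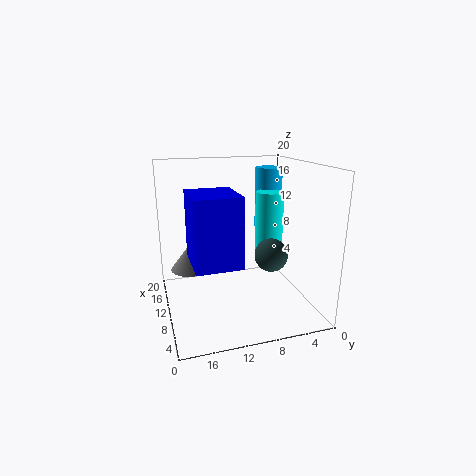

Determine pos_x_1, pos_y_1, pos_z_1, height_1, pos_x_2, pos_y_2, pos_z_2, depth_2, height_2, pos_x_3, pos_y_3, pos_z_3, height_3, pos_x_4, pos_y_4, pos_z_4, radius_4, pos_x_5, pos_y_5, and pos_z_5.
pos_x_1 = 11; pos_y_1 = 5; pos_z_1 = 7; height_1 = 9; pos_x_2 = 4; pos_y_2 = 11; pos_z_2 = 8; depth_2 = 6; height_2 = 9; pos_x_3 = 15; pos_y_3 = 16; pos_z_3 = 4; height_3 = 4; pos_x_4 = 14; pos_y_4 = 4; pos_z_4 = 10; radius_4 = 2; pos_x_5 = 3; pos_y_5 = 8; pos_z_5 = 10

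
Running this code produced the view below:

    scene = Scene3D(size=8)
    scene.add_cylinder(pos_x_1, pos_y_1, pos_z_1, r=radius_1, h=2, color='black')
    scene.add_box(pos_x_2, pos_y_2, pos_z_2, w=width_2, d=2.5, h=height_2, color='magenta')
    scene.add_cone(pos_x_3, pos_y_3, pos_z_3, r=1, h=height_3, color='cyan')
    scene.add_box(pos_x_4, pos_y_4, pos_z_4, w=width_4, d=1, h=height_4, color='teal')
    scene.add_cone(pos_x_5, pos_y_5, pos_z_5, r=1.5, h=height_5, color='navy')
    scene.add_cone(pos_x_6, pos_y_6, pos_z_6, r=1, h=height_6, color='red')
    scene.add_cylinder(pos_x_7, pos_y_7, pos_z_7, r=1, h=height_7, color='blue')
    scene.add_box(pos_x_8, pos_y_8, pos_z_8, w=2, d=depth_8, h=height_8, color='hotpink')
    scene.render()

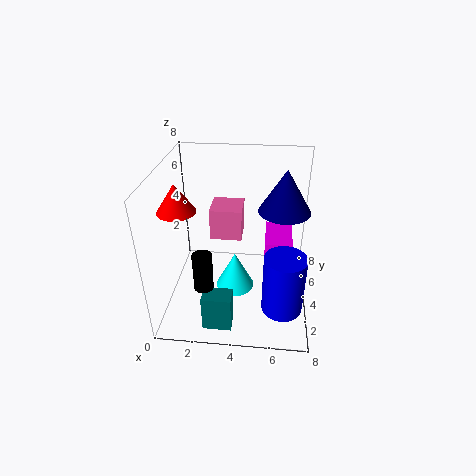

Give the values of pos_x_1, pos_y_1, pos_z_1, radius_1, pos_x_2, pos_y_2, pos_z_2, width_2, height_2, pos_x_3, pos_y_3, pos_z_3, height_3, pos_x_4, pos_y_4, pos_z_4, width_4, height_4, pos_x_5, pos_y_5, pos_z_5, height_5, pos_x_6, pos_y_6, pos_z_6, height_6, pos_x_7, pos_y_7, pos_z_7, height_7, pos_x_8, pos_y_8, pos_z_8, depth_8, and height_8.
pos_x_1 = 2.5; pos_y_1 = 1.5; pos_z_1 = 2.5; radius_1 = 0.5; pos_x_2 = 5.5; pos_y_2 = 3.5; pos_z_2 = 1.5; width_2 = 1.5; height_2 = 2.5; pos_x_3 = 4; pos_y_3 = 2.5; pos_z_3 = 2; height_3 = 2; pos_x_4 = 2.5; pos_y_4 = 0.5; pos_z_4 = 0.5; width_4 = 1.5; height_4 = 2; pos_x_5 = 6.5; pos_y_5 = 5.5; pos_z_5 = 5; height_5 = 2.5; pos_x_6 = 1; pos_y_6 = 3; pos_z_6 = 6; height_6 = 1.5; pos_x_7 = 6.5; pos_y_7 = 1; pos_z_7 = 2; height_7 = 3; pos_x_8 = 2; pos_y_8 = 6; pos_z_8 = 2.5; depth_8 = 2; height_8 = 2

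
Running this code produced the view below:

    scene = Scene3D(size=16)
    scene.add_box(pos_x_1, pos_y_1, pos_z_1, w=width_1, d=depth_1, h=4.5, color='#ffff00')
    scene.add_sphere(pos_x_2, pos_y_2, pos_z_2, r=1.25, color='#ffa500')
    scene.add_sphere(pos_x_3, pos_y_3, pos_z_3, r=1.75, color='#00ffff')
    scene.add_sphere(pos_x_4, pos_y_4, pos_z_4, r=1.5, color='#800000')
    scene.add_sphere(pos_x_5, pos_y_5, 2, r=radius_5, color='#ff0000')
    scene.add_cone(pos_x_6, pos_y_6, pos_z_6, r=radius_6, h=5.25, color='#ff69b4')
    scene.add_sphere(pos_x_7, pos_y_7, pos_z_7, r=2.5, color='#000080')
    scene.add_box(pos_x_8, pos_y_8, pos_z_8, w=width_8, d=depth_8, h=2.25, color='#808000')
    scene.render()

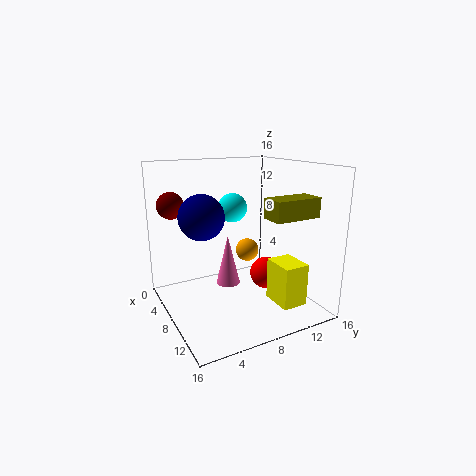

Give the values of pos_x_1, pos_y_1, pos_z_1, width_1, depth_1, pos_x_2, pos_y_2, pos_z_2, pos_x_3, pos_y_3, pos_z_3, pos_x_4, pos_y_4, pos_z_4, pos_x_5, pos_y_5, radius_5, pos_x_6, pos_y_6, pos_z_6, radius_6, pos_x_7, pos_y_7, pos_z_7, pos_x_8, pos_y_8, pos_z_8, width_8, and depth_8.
pos_x_1 = 11; pos_y_1 = 10; pos_z_1 = 1.75; width_1 = 3.5; depth_1 = 2.75; pos_x_2 = 8.75; pos_y_2 = 8.75; pos_z_2 = 6.75; pos_x_3 = 4.25; pos_y_3 = 9.25; pos_z_3 = 10.5; pos_x_4 = 4; pos_y_4 = 1.75; pos_z_4 = 11.5; pos_x_5 = 6.25; pos_y_5 = 13; radius_5 = 2; pos_x_6 = 9.5; pos_y_6 = 6; pos_z_6 = 3.75; radius_6 = 1.25; pos_x_7 = 6.75; pos_y_7 = 4.25; pos_z_7 = 10.5; pos_x_8 = 9.25; pos_y_8 = 10.5; pos_z_8 = 10.25; width_8 = 2.75; depth_8 = 5.5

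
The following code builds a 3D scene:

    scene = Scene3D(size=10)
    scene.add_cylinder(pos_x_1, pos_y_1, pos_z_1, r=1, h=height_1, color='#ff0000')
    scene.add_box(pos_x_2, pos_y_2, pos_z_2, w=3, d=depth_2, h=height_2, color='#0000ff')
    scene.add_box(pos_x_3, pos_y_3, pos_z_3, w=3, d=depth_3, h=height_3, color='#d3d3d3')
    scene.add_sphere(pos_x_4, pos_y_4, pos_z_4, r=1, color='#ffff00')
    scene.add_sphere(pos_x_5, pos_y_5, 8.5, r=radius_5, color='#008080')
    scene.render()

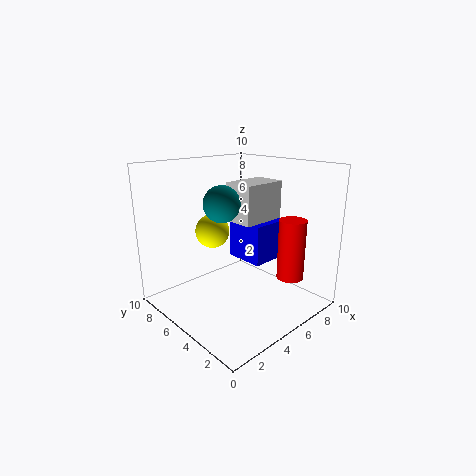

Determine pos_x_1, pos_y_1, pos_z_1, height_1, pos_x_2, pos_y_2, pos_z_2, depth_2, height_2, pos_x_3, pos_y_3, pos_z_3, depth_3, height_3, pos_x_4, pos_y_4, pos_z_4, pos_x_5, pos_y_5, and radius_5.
pos_x_1 = 8.5
pos_y_1 = 3
pos_z_1 = 1.5
height_1 = 4.5
pos_x_2 = 6.5
pos_y_2 = 4.5
pos_z_2 = 2.5
depth_2 = 3
height_2 = 3
pos_x_3 = 4
pos_y_3 = 3
pos_z_3 = 6.5
depth_3 = 2
height_3 = 2.5
pos_x_4 = 2
pos_y_4 = 4
pos_z_4 = 6.5
pos_x_5 = 1.5
pos_y_5 = 2.5
radius_5 = 1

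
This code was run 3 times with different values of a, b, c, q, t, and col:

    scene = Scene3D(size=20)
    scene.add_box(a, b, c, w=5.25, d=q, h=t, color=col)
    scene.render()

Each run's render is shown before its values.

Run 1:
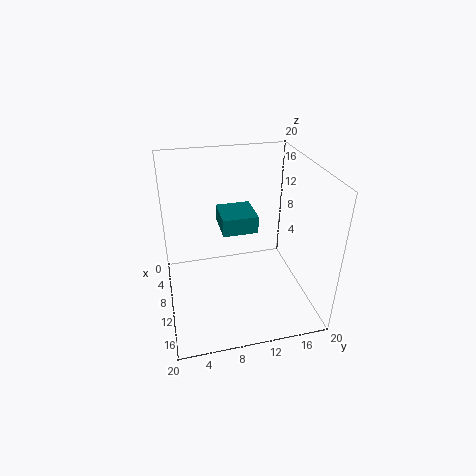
a = 4.5; b = 8; c = 10.25; q = 5; t = 2.5; col = 'teal'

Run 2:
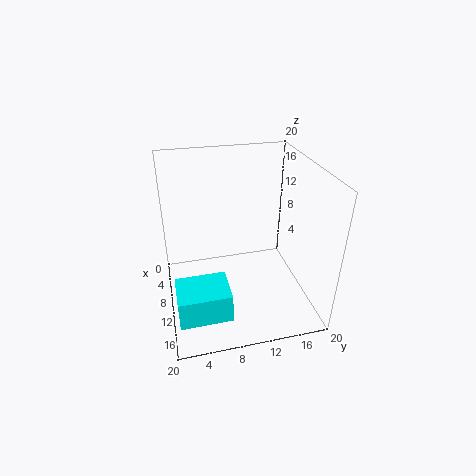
a = 12.5; b = 0.75; c = 2.5; q = 6.75; t = 4; col = 'cyan'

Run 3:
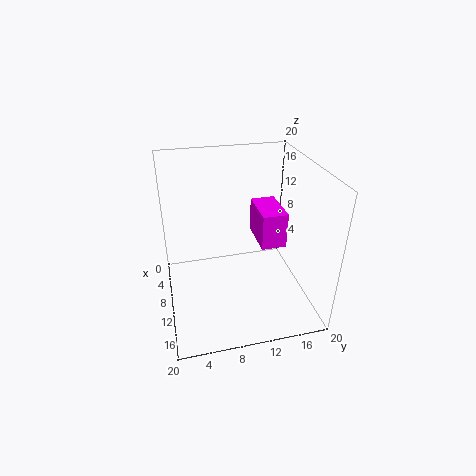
a = 11.5; b = 11.25; c = 12.25; q = 3; t = 4.25; col = 'magenta'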